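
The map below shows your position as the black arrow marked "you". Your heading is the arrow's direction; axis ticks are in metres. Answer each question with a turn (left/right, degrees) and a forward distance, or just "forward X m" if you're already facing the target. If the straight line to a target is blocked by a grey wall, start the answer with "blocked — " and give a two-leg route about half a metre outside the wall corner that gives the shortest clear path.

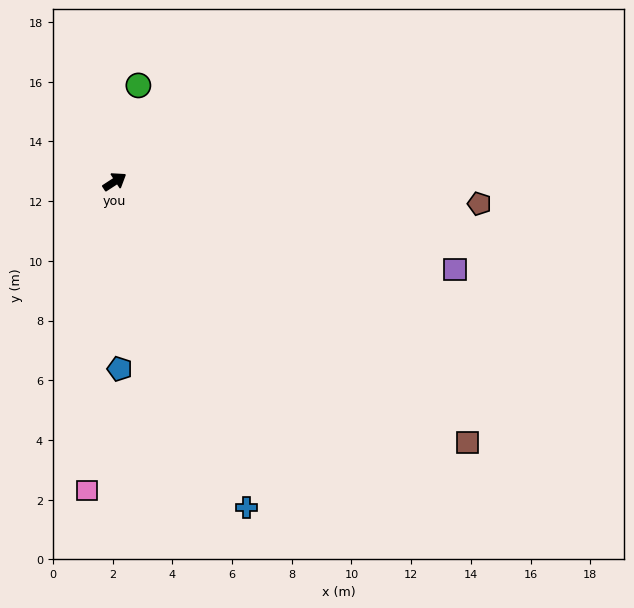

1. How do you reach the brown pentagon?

turn right 37°, forward 12.2 m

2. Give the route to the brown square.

turn right 70°, forward 14.7 m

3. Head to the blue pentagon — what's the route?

turn right 122°, forward 6.3 m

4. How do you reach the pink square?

turn right 128°, forward 10.4 m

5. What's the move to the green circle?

turn left 43°, forward 3.3 m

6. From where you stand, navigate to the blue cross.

turn right 101°, forward 11.8 m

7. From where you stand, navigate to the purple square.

turn right 48°, forward 11.8 m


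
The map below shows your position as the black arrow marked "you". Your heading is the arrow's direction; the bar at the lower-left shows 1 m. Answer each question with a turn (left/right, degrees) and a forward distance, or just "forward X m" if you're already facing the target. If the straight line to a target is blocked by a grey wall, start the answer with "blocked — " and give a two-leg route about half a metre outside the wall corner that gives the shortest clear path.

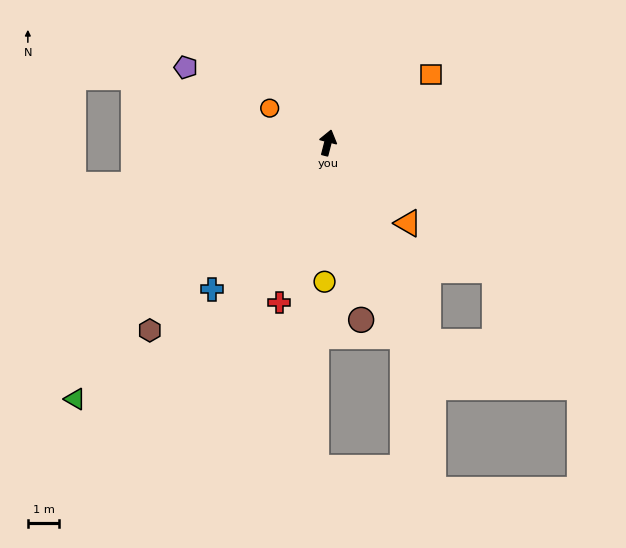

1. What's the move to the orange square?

turn right 42°, forward 4.0 m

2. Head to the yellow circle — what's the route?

turn right 167°, forward 4.4 m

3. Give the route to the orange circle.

turn left 74°, forward 2.2 m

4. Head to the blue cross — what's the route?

turn left 156°, forward 6.0 m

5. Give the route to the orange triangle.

turn right 121°, forward 3.6 m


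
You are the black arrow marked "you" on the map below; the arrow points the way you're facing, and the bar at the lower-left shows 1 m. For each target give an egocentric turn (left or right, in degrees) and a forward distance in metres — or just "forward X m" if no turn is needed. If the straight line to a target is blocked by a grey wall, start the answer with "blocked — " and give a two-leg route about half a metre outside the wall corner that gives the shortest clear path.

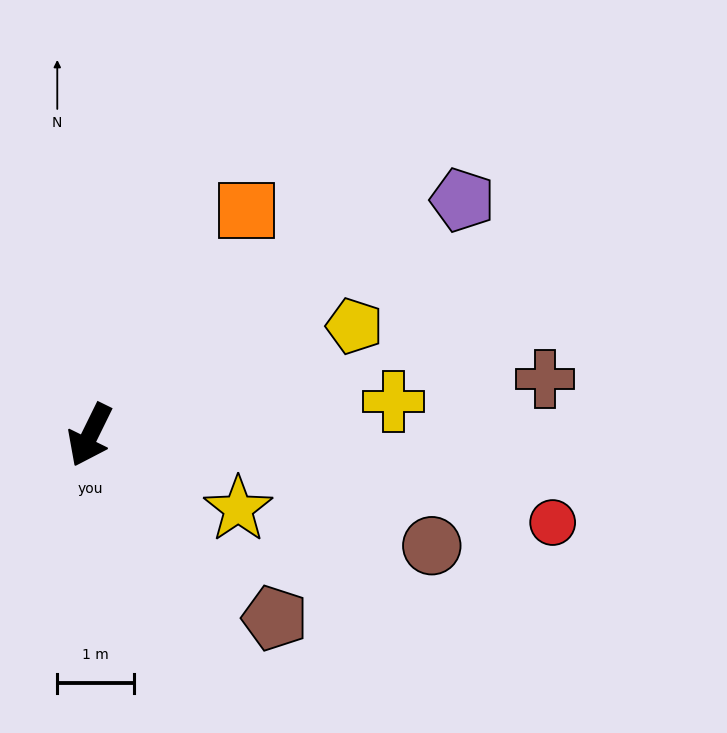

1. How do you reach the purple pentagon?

turn left 148°, forward 5.7 m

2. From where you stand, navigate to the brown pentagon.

turn left 71°, forward 3.4 m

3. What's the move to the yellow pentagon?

turn left 139°, forward 3.7 m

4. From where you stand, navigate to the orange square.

turn left 171°, forward 3.5 m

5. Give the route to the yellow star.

turn left 90°, forward 2.1 m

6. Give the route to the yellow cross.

turn left 122°, forward 4.0 m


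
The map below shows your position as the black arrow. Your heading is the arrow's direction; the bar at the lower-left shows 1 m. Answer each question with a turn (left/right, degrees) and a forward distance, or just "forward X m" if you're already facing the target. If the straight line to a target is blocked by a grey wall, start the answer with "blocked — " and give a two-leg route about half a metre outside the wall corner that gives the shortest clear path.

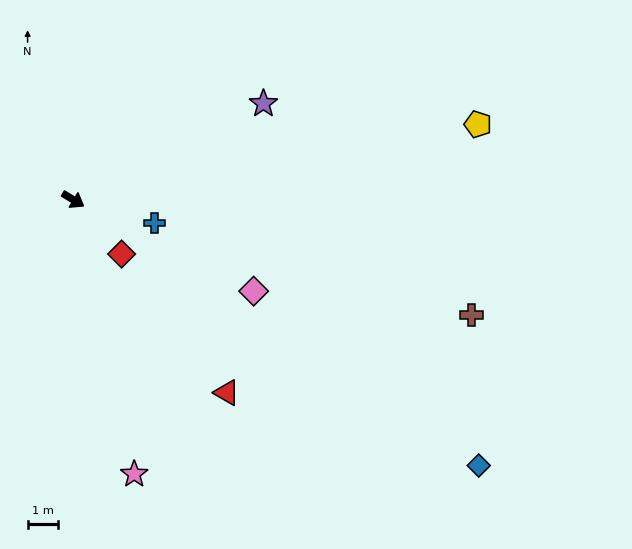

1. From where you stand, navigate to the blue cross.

turn left 15°, forward 2.7 m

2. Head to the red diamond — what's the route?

turn right 17°, forward 2.4 m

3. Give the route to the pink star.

turn right 46°, forward 9.1 m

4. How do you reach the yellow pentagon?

turn left 42°, forward 13.4 m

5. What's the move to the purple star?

turn left 58°, forward 6.9 m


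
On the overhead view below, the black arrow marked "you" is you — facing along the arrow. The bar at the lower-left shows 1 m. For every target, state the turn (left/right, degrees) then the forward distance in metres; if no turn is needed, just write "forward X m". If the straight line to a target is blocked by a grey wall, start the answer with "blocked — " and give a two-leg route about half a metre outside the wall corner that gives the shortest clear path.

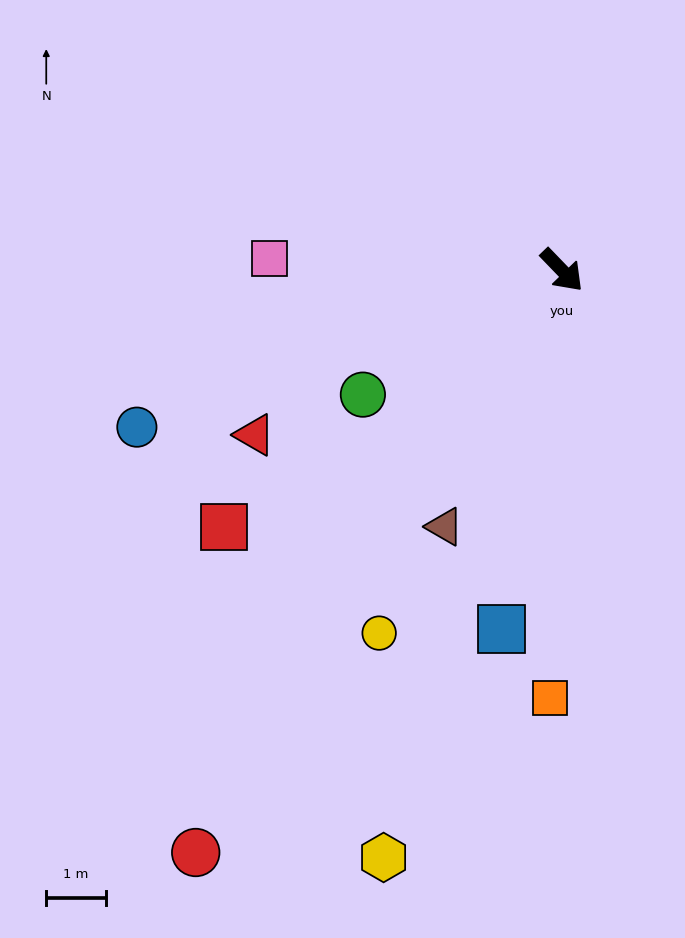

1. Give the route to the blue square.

turn right 54°, forward 6.1 m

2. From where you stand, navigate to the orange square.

turn right 46°, forward 7.2 m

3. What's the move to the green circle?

turn right 102°, forward 3.9 m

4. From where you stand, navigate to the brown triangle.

turn right 69°, forward 4.7 m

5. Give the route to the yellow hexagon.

turn right 61°, forward 10.3 m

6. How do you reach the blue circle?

turn right 114°, forward 7.6 m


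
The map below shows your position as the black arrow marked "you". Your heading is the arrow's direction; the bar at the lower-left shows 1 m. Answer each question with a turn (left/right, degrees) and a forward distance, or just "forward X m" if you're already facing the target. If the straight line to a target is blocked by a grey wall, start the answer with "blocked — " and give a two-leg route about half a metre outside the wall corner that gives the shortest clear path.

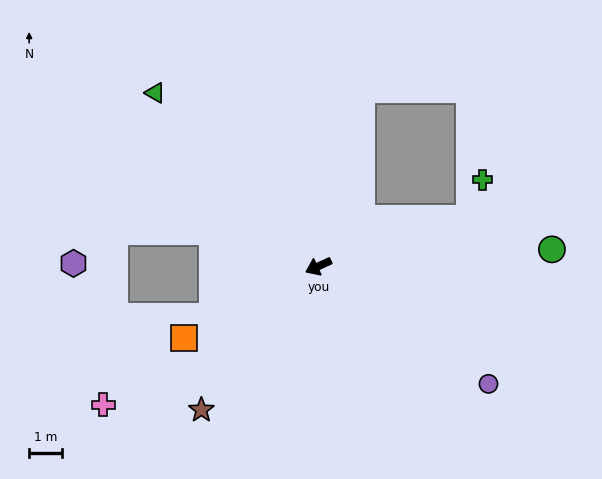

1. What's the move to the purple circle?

turn left 121°, forward 6.4 m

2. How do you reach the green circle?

turn left 159°, forward 7.2 m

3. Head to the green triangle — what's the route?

turn right 71°, forward 7.3 m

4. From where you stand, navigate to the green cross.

blocked — turn left 173°, forward 4.9 m, then turn left 54°, forward 1.3 m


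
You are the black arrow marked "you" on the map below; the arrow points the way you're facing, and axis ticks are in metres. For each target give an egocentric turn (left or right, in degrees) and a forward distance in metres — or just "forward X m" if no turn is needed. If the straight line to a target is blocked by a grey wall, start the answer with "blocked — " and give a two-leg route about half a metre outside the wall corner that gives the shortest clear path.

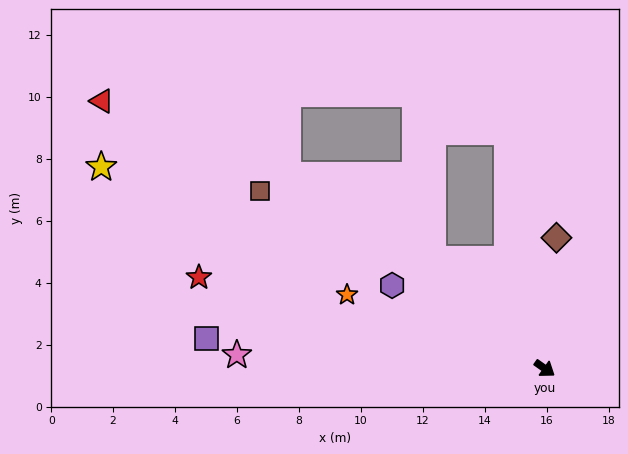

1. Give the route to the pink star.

turn right 147°, forward 10.0 m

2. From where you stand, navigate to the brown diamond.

turn left 120°, forward 4.2 m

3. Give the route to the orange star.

turn right 165°, forward 6.8 m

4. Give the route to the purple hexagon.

turn right 173°, forward 5.6 m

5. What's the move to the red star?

turn right 159°, forward 11.5 m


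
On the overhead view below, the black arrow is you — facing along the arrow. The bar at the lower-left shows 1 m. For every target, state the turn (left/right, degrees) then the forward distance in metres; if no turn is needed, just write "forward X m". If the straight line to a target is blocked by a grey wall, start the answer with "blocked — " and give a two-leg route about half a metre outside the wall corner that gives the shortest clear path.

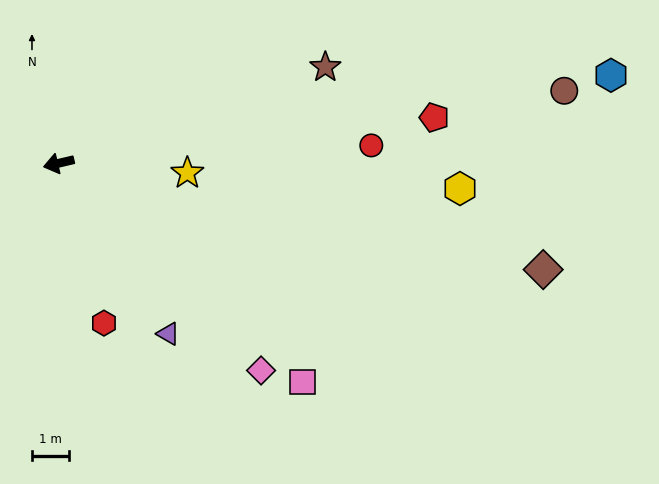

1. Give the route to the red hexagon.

turn left 93°, forward 4.4 m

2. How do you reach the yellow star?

turn left 162°, forward 3.5 m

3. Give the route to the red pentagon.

turn left 174°, forward 10.1 m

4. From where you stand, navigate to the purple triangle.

turn left 109°, forward 5.4 m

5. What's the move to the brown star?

turn right 173°, forward 7.6 m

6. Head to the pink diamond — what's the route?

turn left 121°, forward 7.7 m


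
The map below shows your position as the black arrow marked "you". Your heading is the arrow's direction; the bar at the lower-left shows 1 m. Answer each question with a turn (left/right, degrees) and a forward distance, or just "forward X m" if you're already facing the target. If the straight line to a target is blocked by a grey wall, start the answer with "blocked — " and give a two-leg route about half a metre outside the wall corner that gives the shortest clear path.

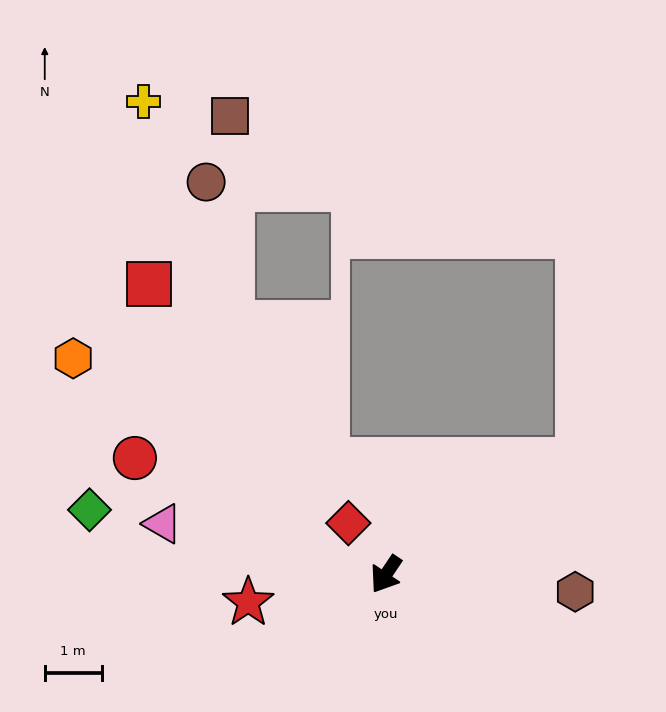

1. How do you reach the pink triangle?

turn right 69°, forward 4.0 m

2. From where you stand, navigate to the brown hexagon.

turn left 119°, forward 3.3 m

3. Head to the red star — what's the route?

turn right 45°, forward 2.5 m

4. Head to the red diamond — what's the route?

turn right 110°, forward 1.1 m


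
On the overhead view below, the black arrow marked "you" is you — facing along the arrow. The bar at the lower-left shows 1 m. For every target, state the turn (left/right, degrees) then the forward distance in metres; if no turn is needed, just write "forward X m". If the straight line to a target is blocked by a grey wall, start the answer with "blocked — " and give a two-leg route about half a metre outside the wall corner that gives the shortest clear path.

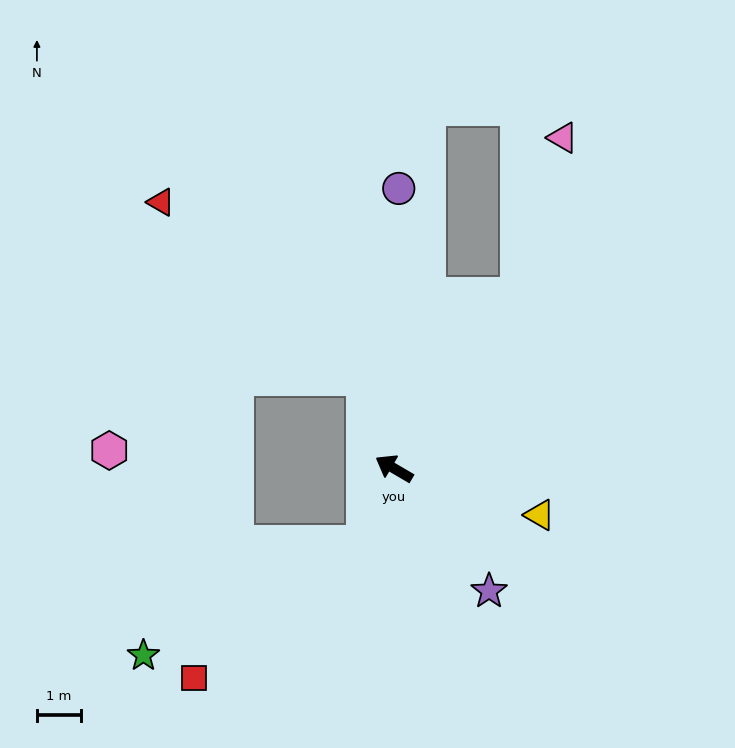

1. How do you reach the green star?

blocked — turn left 99°, forward 1.8 m, then turn right 42°, forward 5.6 m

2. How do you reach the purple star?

turn left 158°, forward 3.5 m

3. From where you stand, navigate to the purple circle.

turn right 61°, forward 6.4 m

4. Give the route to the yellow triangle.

turn right 167°, forward 3.5 m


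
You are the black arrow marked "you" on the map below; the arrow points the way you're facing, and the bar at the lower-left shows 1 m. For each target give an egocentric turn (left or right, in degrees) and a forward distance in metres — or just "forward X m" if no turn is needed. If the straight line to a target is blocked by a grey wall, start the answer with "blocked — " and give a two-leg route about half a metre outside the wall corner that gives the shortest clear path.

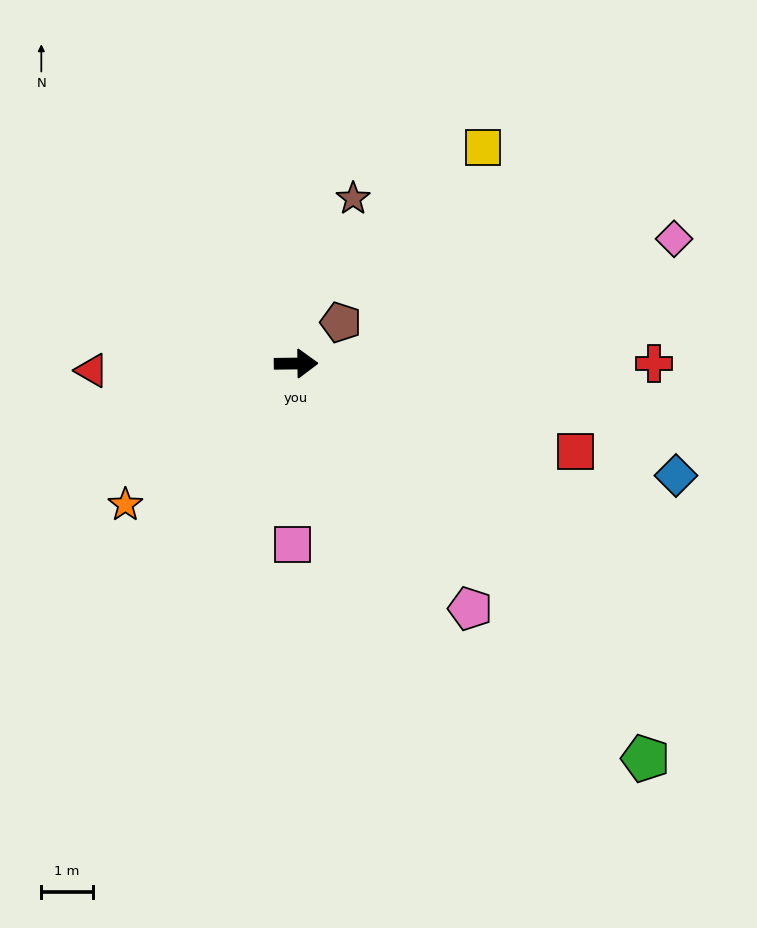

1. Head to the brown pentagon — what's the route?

turn left 42°, forward 1.2 m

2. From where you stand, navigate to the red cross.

forward 7.0 m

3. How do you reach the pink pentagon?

turn right 55°, forward 5.9 m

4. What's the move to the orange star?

turn right 141°, forward 4.3 m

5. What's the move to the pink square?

turn right 92°, forward 3.5 m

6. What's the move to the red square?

turn right 18°, forward 5.7 m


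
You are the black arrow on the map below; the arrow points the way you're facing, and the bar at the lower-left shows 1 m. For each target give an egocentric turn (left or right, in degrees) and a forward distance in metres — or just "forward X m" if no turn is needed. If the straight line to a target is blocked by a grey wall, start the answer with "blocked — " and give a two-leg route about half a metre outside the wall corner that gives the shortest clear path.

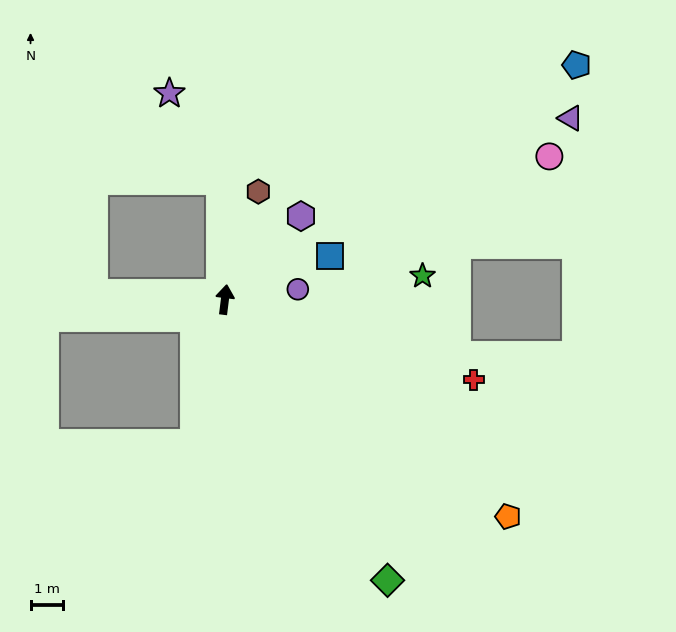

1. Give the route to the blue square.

turn right 61°, forward 3.5 m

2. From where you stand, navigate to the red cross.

turn right 101°, forward 7.9 m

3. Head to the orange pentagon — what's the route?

turn right 120°, forward 10.8 m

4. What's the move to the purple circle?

turn right 75°, forward 2.2 m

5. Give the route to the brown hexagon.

turn right 10°, forward 3.4 m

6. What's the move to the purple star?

blocked — turn left 10°, forward 3.6 m, then turn left 27°, forward 3.1 m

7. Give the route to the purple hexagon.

turn right 35°, forward 3.4 m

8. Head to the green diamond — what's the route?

turn right 143°, forward 9.9 m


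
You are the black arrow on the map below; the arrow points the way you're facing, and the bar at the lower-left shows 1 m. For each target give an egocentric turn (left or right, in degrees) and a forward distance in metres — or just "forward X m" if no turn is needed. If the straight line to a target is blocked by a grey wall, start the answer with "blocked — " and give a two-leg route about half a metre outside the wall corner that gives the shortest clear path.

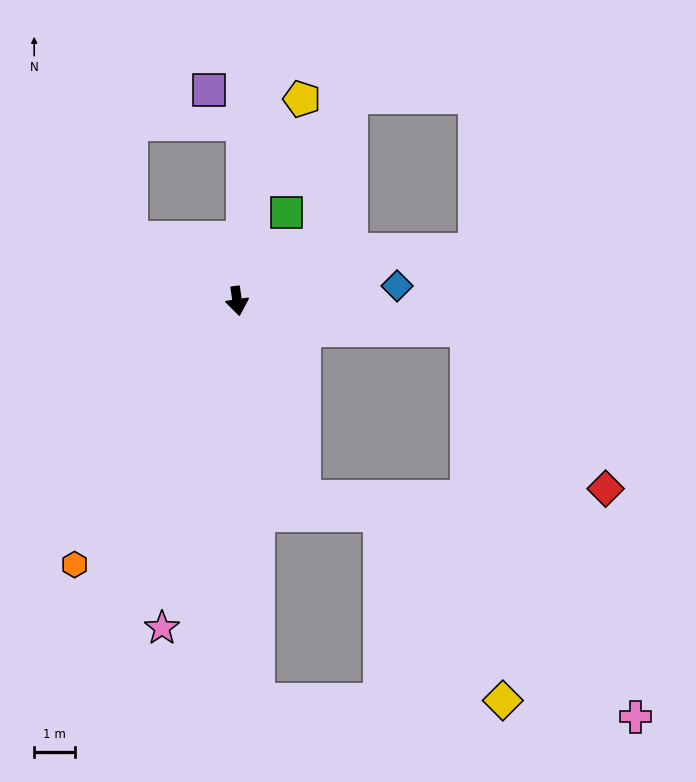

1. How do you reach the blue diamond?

turn left 87°, forward 3.9 m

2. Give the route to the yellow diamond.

blocked — turn left 75°, forward 5.6 m, then turn right 78°, forward 9.1 m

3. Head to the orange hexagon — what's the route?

turn right 40°, forward 7.5 m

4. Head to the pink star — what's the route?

turn right 21°, forward 8.1 m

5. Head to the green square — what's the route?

turn left 143°, forward 2.5 m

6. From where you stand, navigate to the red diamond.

blocked — turn left 75°, forward 5.6 m, then turn right 43°, forward 5.1 m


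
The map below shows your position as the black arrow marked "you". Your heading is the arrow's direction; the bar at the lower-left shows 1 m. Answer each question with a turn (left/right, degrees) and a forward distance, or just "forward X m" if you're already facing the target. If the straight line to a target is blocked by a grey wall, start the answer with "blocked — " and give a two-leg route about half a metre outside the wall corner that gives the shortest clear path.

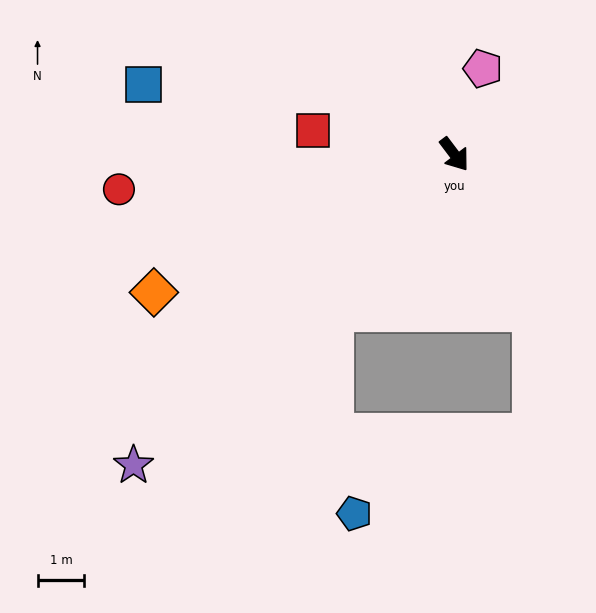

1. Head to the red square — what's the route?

turn right 137°, forward 3.1 m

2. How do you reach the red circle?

turn right 121°, forward 7.2 m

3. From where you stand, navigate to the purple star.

turn right 83°, forward 9.5 m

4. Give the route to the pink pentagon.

turn left 125°, forward 1.9 m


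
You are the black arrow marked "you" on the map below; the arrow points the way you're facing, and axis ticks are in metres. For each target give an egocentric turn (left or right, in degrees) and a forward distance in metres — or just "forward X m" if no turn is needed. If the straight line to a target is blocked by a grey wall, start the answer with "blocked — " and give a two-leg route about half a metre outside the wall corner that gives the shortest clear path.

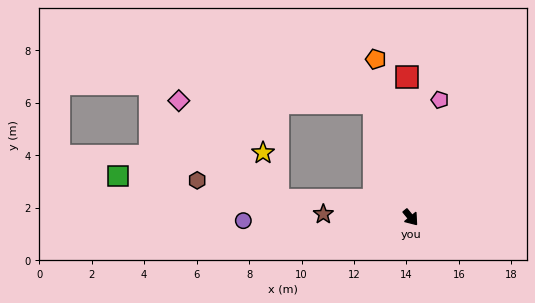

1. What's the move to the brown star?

turn right 131°, forward 3.3 m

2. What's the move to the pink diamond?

blocked — turn left 159°, forward 4.6 m, then turn left 71°, forward 7.4 m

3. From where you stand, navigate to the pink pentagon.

turn left 127°, forward 4.6 m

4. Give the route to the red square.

turn left 142°, forward 5.4 m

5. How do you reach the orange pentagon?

turn left 153°, forward 6.2 m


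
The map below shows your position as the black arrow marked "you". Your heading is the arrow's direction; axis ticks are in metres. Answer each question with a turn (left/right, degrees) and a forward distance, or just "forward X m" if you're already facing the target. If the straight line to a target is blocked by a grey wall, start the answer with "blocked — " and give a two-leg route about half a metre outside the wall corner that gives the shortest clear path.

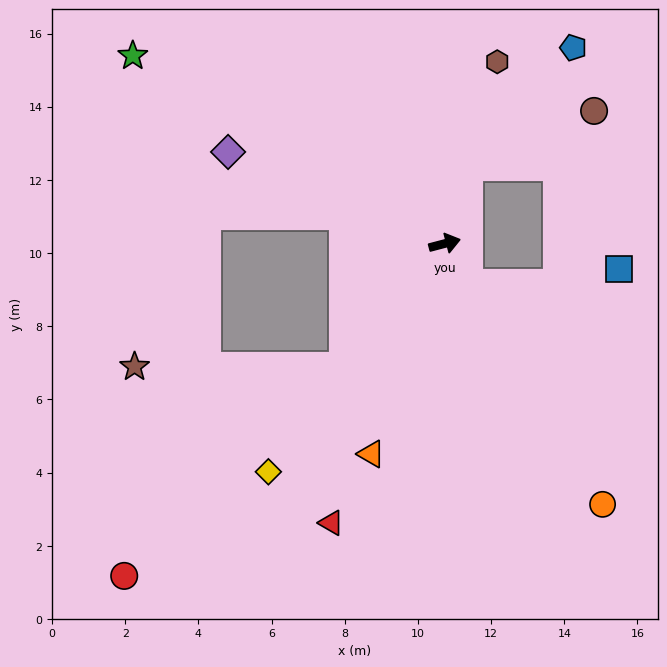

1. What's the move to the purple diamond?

turn left 142°, forward 6.4 m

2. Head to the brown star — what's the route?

blocked — turn right 144°, forward 4.4 m, then turn right 51°, forward 5.7 m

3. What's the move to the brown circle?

blocked — turn left 59°, forward 2.2 m, then turn right 50°, forward 3.8 m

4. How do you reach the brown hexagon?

turn left 59°, forward 5.2 m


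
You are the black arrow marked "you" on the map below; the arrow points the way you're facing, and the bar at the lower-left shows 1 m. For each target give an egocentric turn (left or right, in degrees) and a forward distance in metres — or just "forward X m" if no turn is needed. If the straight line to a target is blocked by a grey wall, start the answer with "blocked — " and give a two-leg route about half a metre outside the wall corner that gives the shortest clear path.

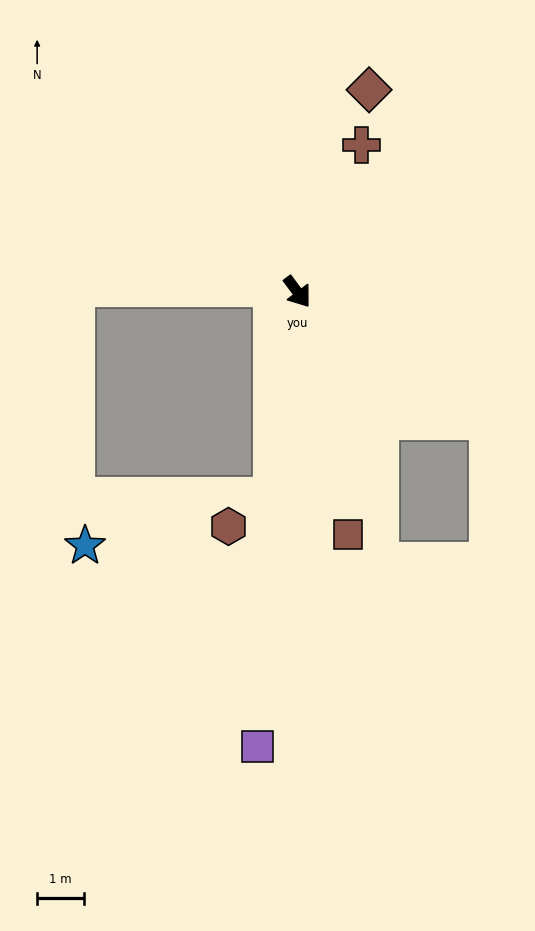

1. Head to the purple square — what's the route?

turn right 42°, forward 9.8 m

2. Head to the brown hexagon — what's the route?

blocked — turn right 44°, forward 4.4 m, then turn right 49°, forward 1.1 m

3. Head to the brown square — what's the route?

turn right 25°, forward 5.3 m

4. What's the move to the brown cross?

turn left 120°, forward 3.5 m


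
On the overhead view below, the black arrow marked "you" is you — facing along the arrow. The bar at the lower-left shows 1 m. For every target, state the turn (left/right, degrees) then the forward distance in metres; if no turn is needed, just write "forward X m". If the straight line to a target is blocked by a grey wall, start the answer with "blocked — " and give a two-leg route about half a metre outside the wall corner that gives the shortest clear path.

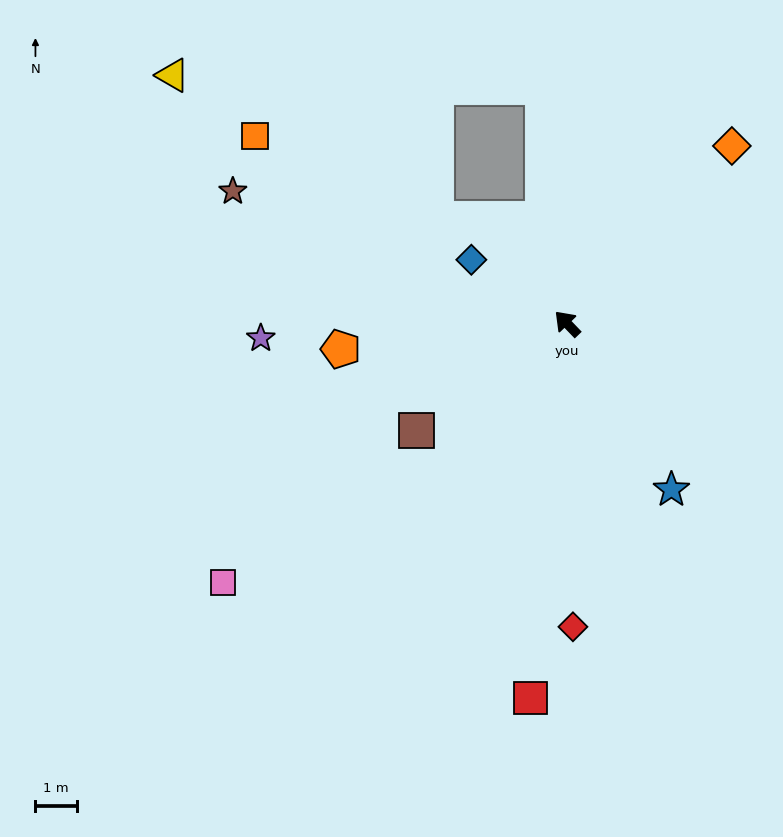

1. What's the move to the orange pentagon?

turn left 53°, forward 5.5 m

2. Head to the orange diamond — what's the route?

turn right 87°, forward 5.9 m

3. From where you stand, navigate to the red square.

turn left 131°, forward 9.1 m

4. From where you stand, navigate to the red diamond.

turn left 137°, forward 7.3 m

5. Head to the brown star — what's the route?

turn left 25°, forward 8.7 m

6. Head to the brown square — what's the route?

turn left 81°, forward 4.5 m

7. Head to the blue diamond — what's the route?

turn left 12°, forward 2.8 m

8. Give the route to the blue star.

turn left 168°, forward 4.7 m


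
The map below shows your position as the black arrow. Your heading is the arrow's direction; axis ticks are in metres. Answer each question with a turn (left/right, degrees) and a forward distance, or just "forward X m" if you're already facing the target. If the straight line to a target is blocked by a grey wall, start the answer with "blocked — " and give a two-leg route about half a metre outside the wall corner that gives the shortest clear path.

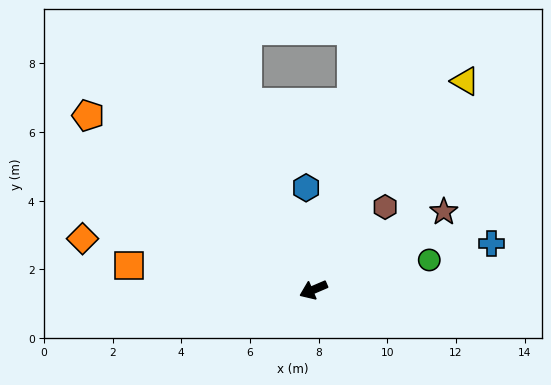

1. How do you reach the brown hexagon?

turn right 154°, forward 3.2 m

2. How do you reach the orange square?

turn right 31°, forward 5.4 m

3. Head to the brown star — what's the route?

turn right 172°, forward 4.4 m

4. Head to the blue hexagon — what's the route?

turn right 109°, forward 3.0 m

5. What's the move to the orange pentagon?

turn right 61°, forward 8.3 m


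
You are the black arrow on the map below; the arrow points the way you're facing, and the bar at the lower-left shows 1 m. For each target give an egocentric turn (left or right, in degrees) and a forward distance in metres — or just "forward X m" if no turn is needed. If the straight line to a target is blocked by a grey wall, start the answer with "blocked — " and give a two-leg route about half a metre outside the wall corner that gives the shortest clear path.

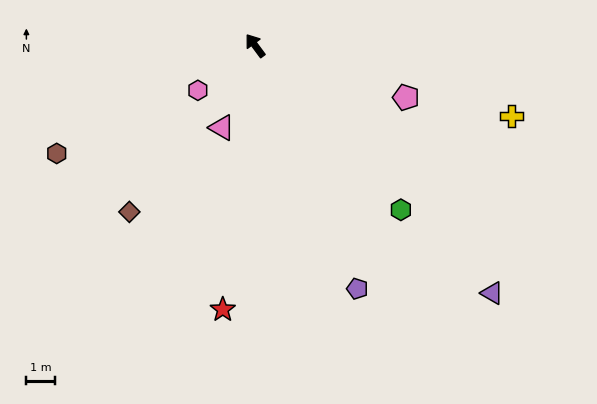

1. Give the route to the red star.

turn left 136°, forward 9.2 m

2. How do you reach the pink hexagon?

turn left 91°, forward 2.5 m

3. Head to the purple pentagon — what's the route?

turn left 166°, forward 9.1 m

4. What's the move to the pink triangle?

turn left 121°, forward 3.1 m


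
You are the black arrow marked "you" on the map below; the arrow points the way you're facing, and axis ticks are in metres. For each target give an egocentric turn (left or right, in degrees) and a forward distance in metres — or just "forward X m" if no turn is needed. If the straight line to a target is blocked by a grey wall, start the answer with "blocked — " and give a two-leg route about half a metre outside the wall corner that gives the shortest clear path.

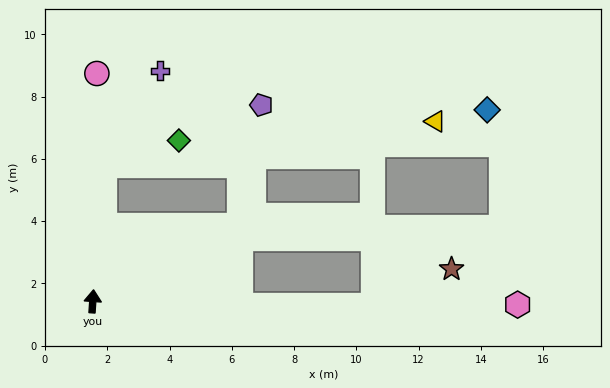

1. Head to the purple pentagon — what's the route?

blocked — turn right 59°, forward 5.3 m, then turn left 53°, forward 3.9 m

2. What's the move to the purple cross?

blocked — forward 4.4 m, then turn right 27°, forward 3.5 m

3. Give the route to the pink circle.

turn left 3°, forward 7.3 m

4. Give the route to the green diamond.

blocked — forward 4.4 m, then turn right 68°, forward 2.5 m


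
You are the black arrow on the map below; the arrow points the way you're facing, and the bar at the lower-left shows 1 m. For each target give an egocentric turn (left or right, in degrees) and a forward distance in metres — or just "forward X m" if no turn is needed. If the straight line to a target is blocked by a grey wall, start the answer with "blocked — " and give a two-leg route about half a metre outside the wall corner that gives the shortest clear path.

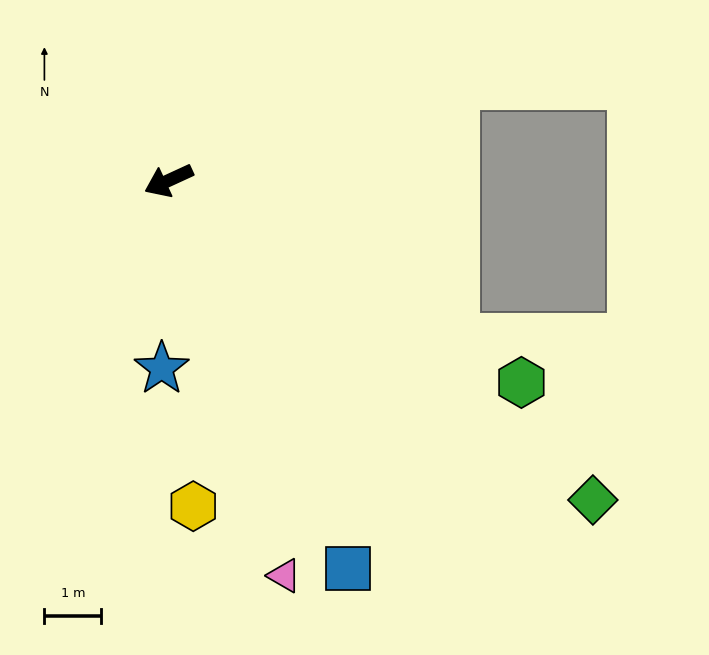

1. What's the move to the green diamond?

turn left 118°, forward 9.3 m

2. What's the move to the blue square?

turn left 90°, forward 7.5 m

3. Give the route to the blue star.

turn left 63°, forward 3.3 m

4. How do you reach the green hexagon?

turn left 126°, forward 7.1 m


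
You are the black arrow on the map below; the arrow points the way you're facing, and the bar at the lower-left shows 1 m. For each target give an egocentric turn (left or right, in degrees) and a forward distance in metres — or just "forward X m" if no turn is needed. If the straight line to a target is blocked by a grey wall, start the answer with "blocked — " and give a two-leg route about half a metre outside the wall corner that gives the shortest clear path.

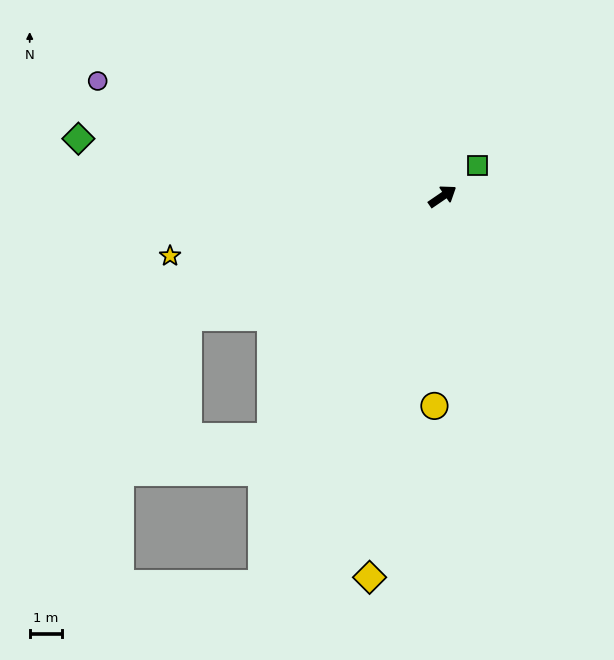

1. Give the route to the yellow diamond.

turn right 135°, forward 12.1 m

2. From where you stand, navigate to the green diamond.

turn left 137°, forward 11.5 m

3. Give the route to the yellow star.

turn left 158°, forward 8.7 m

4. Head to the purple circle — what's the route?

turn left 127°, forward 11.3 m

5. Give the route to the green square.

turn left 7°, forward 1.5 m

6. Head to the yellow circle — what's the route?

turn right 127°, forward 6.5 m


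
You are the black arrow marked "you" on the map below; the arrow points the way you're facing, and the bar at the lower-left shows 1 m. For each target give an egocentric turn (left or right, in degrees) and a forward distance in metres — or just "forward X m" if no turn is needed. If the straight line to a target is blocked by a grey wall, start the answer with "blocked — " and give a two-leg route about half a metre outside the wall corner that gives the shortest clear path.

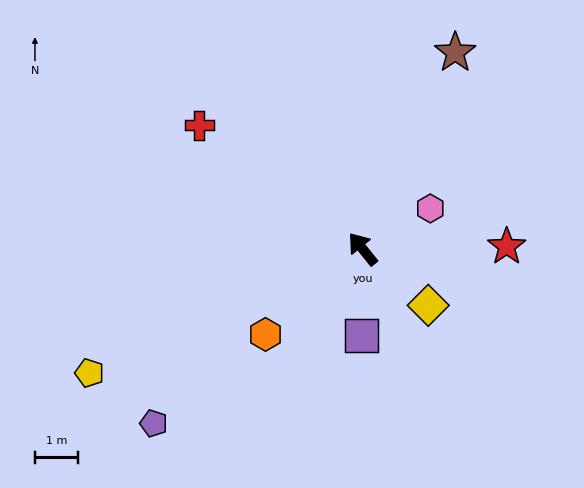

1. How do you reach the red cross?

turn left 14°, forward 4.7 m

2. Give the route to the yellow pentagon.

turn left 76°, forward 6.9 m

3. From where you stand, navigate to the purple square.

turn left 140°, forward 2.0 m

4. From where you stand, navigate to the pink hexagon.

turn right 98°, forward 1.8 m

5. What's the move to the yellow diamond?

turn right 170°, forward 2.0 m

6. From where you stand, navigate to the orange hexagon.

turn left 93°, forward 3.0 m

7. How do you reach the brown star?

turn right 64°, forward 5.0 m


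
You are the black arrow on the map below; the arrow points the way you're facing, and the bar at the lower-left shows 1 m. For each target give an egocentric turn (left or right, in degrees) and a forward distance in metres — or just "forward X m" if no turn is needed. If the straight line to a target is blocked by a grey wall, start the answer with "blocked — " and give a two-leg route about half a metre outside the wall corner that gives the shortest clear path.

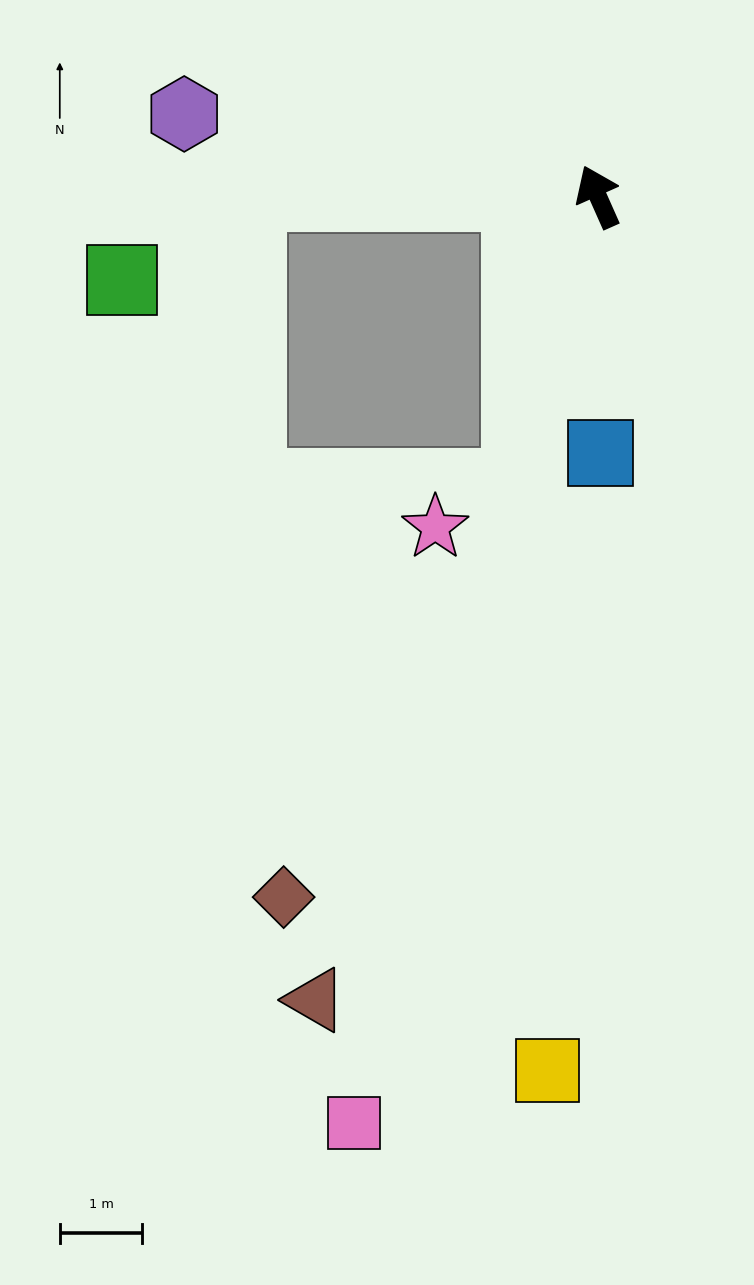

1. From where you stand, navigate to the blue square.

turn left 157°, forward 3.1 m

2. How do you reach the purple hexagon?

turn left 55°, forward 5.1 m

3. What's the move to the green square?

blocked — turn left 66°, forward 4.2 m, then turn left 33°, forward 1.9 m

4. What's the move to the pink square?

turn left 141°, forward 11.6 m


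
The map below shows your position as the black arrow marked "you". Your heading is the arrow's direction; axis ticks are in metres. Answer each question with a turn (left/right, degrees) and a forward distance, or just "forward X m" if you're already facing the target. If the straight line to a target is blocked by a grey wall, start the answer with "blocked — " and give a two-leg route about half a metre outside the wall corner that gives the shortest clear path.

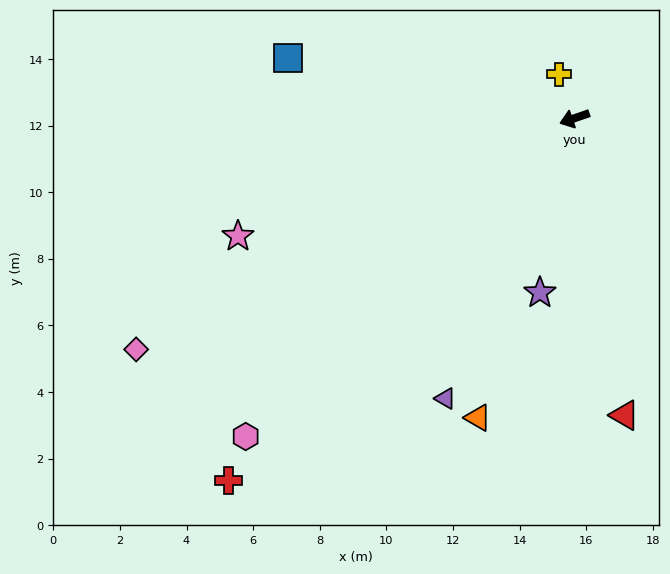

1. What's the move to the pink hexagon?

turn left 25°, forward 13.7 m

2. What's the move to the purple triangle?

turn left 46°, forward 9.3 m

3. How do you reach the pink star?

forward 10.7 m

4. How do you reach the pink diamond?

turn left 9°, forward 14.9 m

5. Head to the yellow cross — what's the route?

turn right 90°, forward 1.4 m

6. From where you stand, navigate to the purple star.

turn left 60°, forward 5.3 m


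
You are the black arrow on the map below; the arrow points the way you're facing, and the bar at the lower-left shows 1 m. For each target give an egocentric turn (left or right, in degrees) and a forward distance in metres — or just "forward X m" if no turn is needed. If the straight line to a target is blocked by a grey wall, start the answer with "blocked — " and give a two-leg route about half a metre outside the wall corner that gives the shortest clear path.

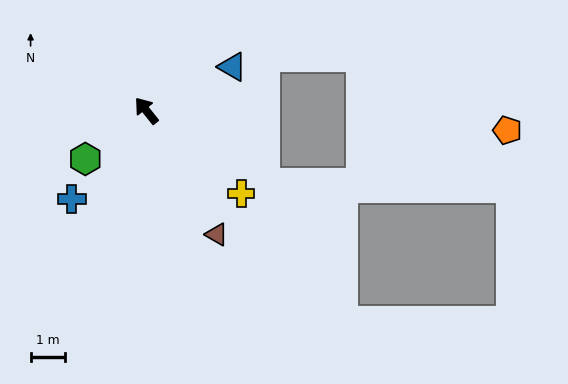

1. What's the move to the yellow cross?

turn right 170°, forward 3.6 m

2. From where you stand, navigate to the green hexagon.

turn left 90°, forward 2.3 m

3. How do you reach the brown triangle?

turn left 171°, forward 4.1 m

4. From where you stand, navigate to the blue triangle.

turn right 102°, forward 2.8 m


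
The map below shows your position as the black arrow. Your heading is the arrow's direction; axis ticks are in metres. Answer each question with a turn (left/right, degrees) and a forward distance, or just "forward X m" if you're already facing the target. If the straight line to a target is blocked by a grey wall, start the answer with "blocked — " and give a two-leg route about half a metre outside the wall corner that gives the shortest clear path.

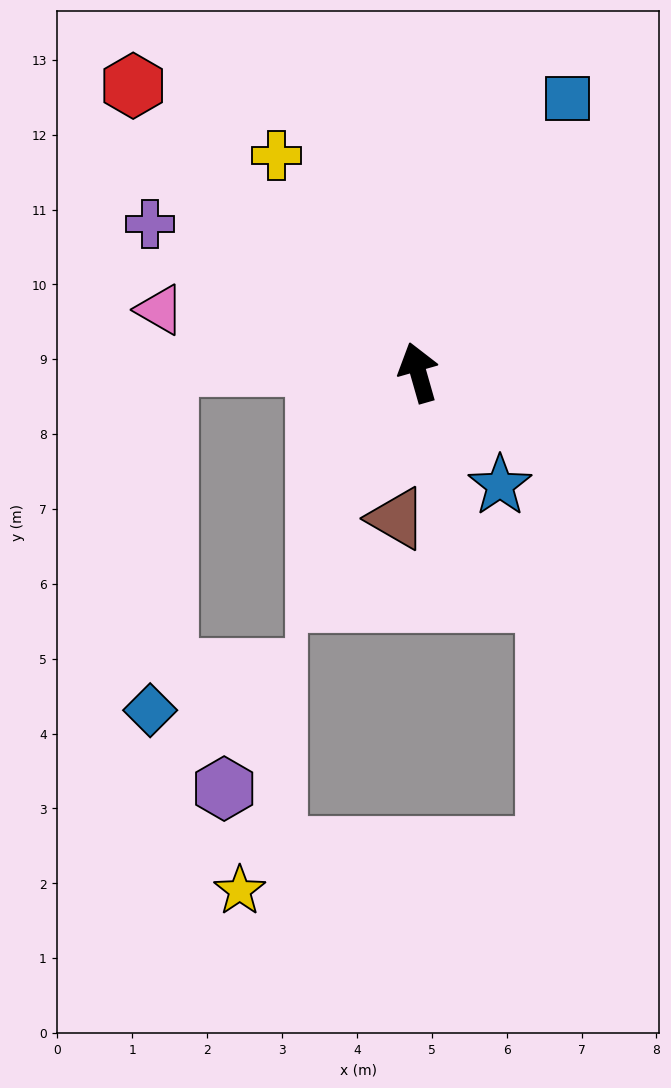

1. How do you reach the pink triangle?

turn left 60°, forward 3.6 m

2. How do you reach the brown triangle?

turn left 156°, forward 2.0 m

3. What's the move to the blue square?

turn right 45°, forward 4.2 m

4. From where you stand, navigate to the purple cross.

turn left 45°, forward 4.1 m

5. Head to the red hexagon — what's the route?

turn left 29°, forward 5.4 m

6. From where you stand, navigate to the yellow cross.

turn left 17°, forward 3.5 m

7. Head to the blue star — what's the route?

turn right 160°, forward 1.9 m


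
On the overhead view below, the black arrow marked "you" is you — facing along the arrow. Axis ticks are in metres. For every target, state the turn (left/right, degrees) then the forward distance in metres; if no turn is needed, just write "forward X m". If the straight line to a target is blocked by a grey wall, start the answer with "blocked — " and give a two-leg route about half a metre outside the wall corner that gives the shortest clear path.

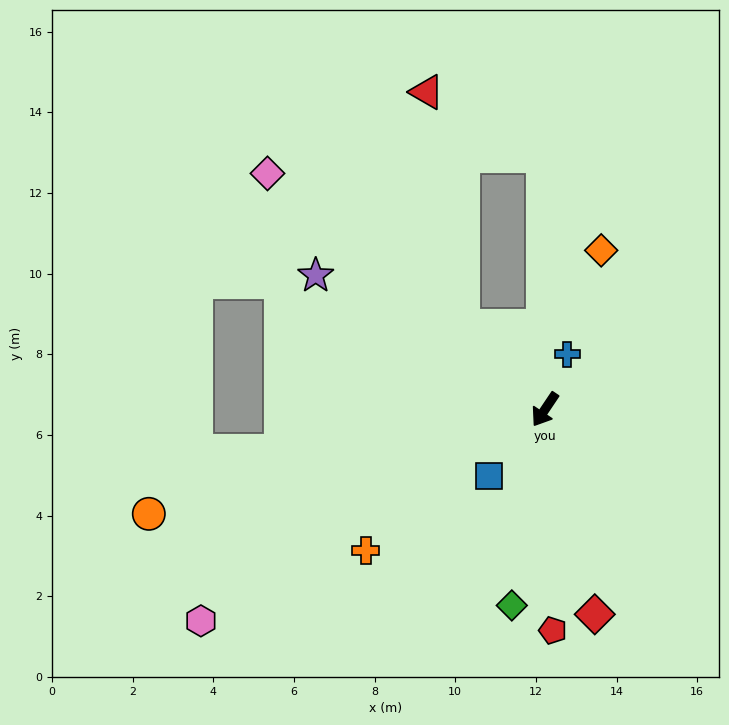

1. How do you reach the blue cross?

turn right 168°, forward 1.5 m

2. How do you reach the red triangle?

blocked — turn right 102°, forward 2.9 m, then turn right 35°, forward 5.9 m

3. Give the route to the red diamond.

turn left 48°, forward 5.2 m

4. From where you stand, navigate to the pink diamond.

turn right 97°, forward 9.0 m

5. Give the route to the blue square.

turn right 6°, forward 2.1 m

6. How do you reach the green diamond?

turn left 24°, forward 4.9 m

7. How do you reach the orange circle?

turn right 41°, forward 10.2 m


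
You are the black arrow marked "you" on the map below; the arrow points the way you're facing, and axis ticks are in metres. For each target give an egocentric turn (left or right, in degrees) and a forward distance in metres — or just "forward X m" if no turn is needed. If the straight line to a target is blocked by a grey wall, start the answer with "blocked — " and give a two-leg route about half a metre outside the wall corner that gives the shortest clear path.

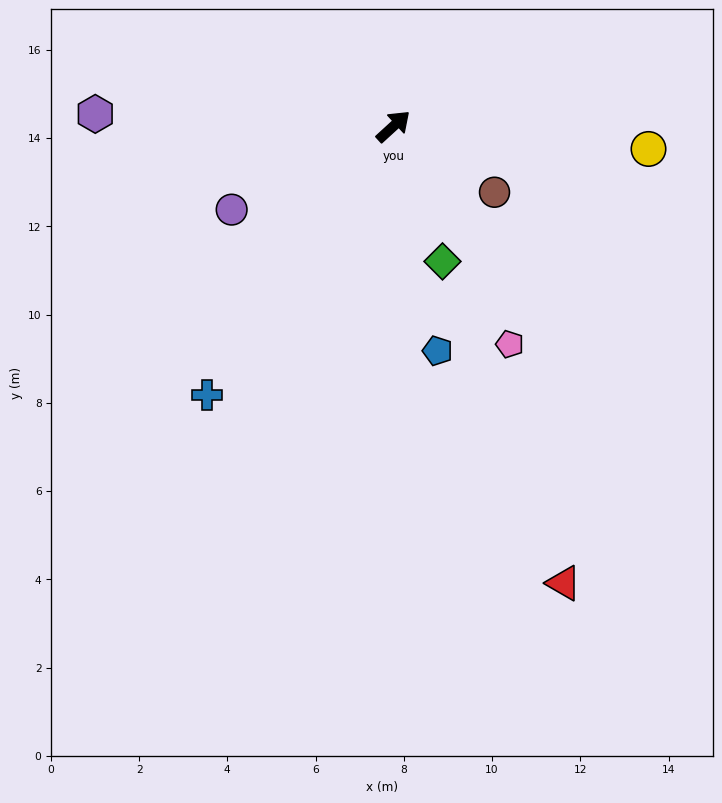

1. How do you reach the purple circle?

turn left 165°, forward 4.1 m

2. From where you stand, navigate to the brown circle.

turn right 76°, forward 2.7 m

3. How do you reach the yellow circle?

turn right 48°, forward 5.8 m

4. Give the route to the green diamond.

turn right 112°, forward 3.3 m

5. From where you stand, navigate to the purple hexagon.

turn left 135°, forward 6.8 m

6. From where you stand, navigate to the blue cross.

turn right 167°, forward 7.4 m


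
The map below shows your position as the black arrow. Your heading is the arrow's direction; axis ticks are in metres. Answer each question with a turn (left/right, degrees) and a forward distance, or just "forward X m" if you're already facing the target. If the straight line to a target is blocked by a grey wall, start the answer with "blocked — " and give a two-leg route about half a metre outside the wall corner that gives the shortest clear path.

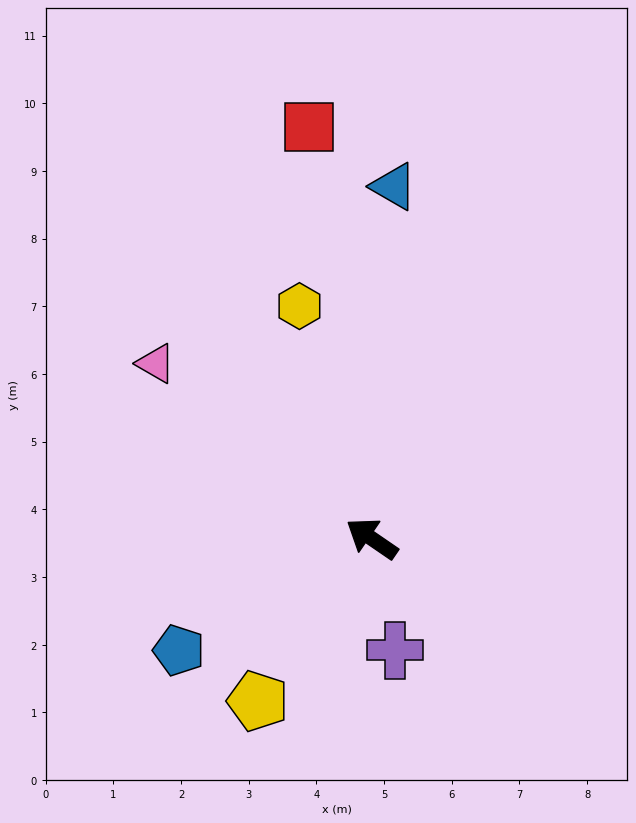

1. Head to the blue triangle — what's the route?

turn right 59°, forward 5.2 m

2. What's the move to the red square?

turn right 47°, forward 6.2 m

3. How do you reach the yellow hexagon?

turn right 38°, forward 3.6 m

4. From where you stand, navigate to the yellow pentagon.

turn left 89°, forward 2.9 m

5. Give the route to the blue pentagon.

turn left 65°, forward 3.3 m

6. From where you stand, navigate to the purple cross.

turn left 136°, forward 1.7 m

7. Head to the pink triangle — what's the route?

turn right 5°, forward 4.1 m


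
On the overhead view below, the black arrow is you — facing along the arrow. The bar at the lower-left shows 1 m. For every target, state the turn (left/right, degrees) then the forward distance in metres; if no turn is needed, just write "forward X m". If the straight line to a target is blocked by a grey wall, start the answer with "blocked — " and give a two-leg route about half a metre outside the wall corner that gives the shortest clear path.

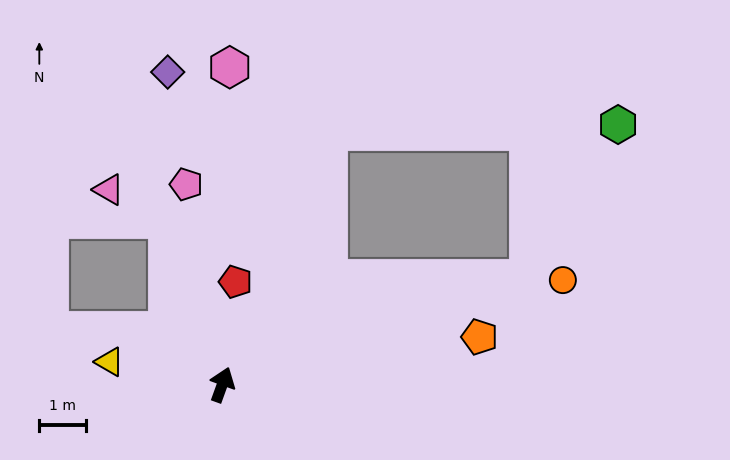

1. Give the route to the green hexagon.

blocked — turn right 51°, forward 6.9 m, then turn left 41°, forward 3.8 m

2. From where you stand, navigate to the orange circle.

turn right 53°, forward 7.6 m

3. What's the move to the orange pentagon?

turn right 60°, forward 5.6 m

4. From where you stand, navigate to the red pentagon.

turn left 13°, forward 2.2 m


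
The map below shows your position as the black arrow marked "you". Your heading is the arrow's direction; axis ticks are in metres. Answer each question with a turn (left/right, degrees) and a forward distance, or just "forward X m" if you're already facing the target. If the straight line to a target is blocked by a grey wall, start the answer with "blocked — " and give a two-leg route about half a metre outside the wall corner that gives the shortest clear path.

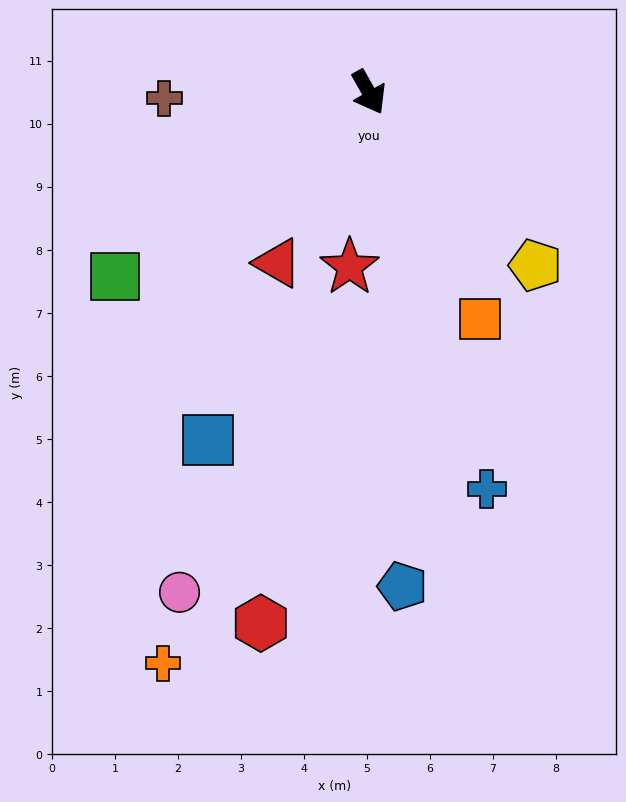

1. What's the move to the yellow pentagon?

turn left 14°, forward 3.8 m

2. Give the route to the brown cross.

turn right 118°, forward 3.2 m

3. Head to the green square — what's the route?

turn right 83°, forward 5.0 m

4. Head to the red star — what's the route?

turn right 36°, forward 2.8 m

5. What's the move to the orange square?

turn right 3°, forward 4.0 m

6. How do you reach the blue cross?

turn right 13°, forward 6.6 m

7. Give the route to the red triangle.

turn right 57°, forward 3.1 m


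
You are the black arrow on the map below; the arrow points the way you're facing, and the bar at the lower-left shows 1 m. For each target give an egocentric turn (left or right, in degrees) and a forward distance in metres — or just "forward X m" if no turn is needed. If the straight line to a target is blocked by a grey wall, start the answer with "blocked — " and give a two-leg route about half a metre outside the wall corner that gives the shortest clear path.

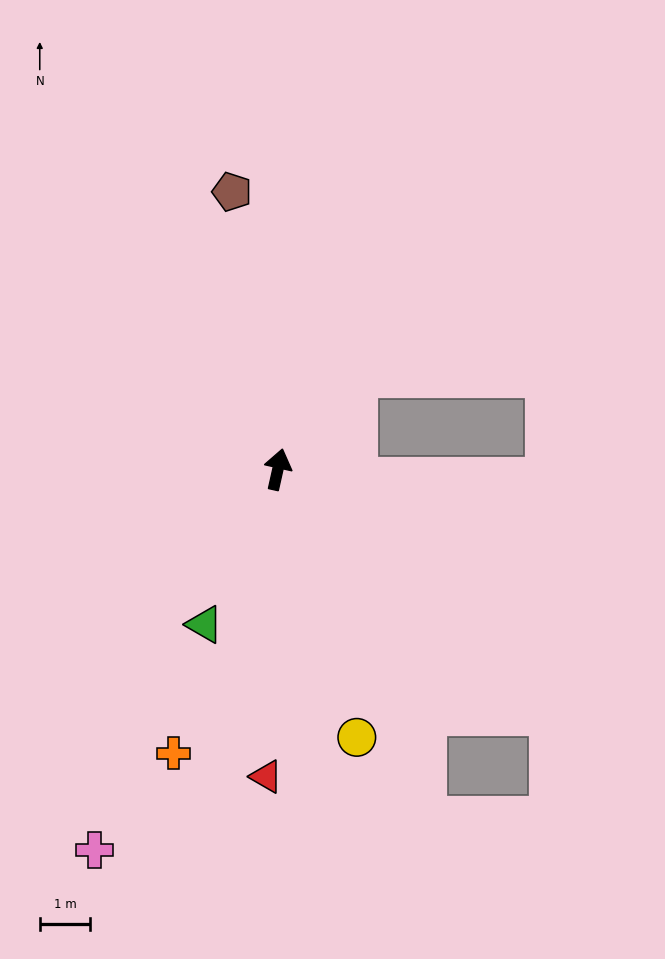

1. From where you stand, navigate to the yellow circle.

turn right 151°, forward 5.5 m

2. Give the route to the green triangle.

turn left 167°, forward 3.4 m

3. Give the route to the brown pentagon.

turn left 22°, forward 5.6 m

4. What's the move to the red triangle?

turn right 170°, forward 6.1 m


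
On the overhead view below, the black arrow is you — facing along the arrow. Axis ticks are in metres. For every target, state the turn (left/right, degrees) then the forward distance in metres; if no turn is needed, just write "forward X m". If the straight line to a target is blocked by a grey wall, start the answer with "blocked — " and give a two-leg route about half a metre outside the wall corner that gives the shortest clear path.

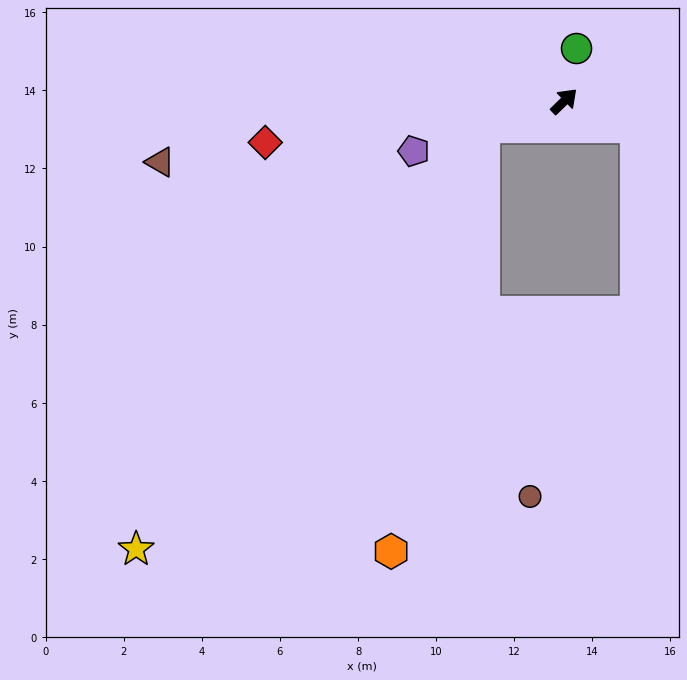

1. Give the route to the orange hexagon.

blocked — turn left 153°, forward 2.2 m, then turn left 60°, forward 11.1 m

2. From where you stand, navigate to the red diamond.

turn left 144°, forward 7.7 m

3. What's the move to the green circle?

turn left 33°, forward 1.4 m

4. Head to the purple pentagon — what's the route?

turn left 154°, forward 4.1 m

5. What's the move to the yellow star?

blocked — turn left 153°, forward 2.2 m, then turn left 33°, forward 14.0 m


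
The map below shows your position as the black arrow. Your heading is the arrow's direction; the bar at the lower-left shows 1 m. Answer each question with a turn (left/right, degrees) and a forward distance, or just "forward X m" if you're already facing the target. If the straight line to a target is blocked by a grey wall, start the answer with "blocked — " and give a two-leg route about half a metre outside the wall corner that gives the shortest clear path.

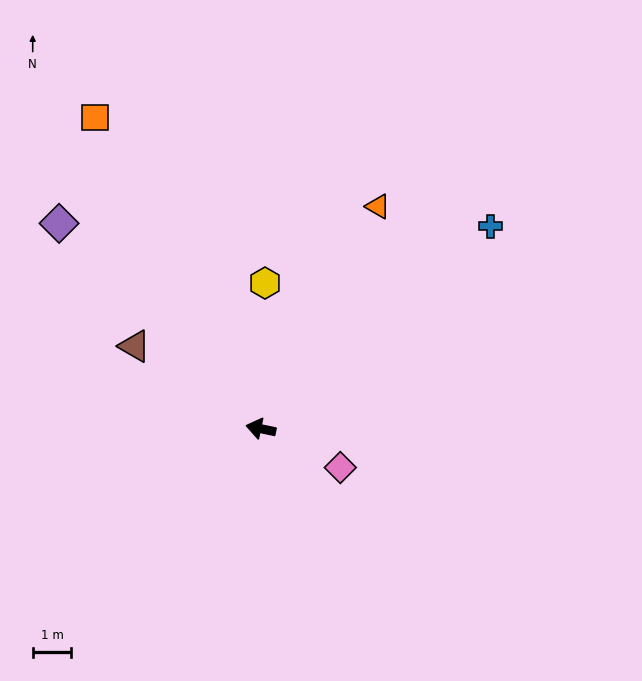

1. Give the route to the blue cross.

turn right 127°, forward 7.9 m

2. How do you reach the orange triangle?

turn right 106°, forward 6.5 m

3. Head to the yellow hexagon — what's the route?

turn right 80°, forward 3.8 m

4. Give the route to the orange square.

turn right 50°, forward 9.1 m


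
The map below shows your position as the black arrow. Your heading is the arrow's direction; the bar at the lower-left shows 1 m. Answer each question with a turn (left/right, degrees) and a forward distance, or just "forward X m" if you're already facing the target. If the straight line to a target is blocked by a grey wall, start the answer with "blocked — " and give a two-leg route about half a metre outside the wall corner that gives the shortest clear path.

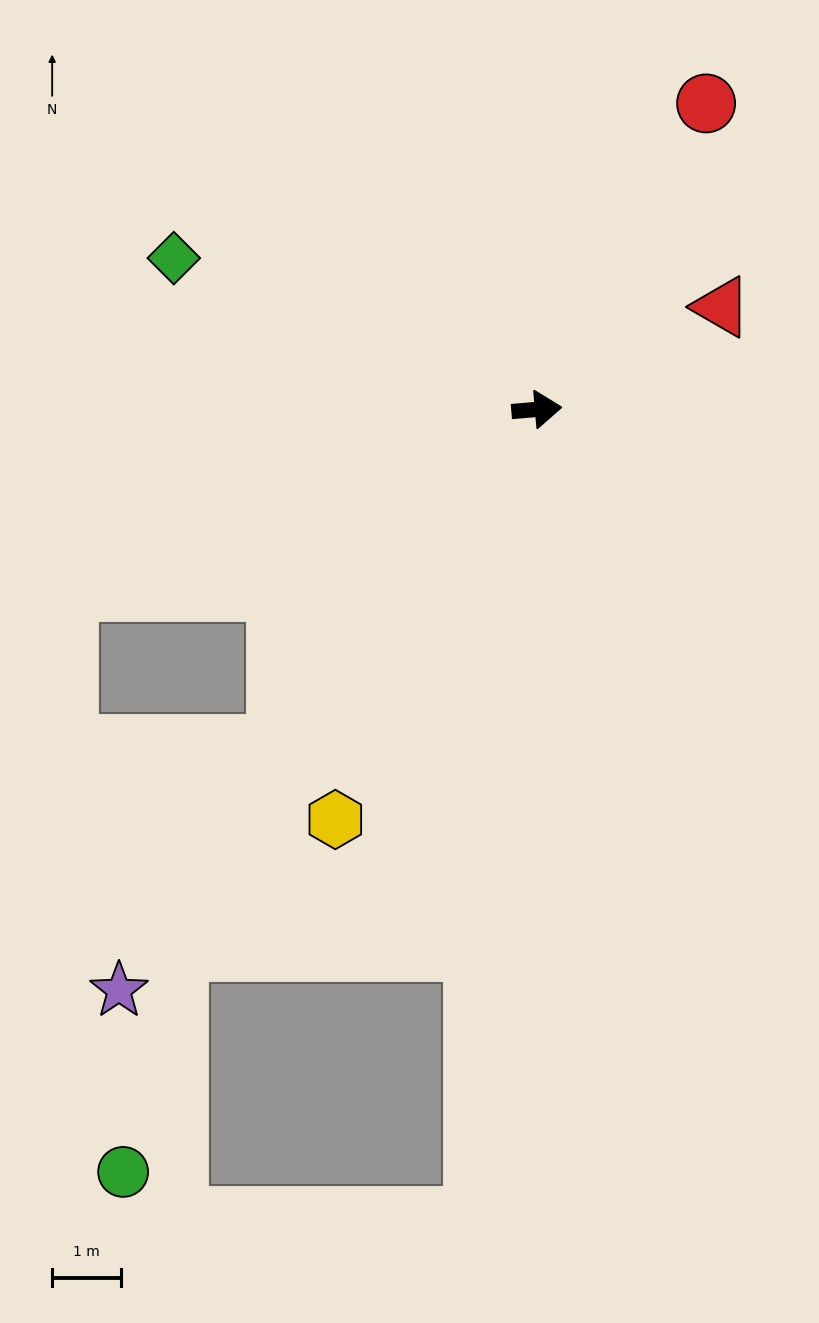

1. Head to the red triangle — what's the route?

turn left 24°, forward 3.1 m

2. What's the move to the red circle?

turn left 56°, forward 5.1 m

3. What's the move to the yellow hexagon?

turn right 121°, forward 6.7 m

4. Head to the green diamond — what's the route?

turn left 152°, forward 5.7 m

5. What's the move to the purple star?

turn right 131°, forward 10.4 m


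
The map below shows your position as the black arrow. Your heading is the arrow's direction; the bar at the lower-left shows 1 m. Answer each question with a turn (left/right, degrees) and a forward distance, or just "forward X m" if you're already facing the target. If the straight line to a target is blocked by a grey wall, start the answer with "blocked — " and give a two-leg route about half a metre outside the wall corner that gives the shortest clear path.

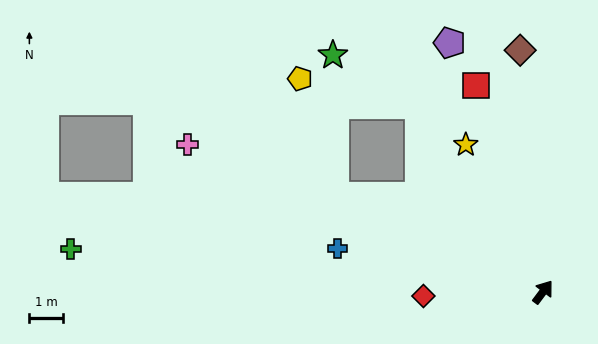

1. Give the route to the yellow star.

turn left 65°, forward 5.0 m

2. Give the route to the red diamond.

turn left 129°, forward 3.6 m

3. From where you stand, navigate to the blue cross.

turn left 115°, forward 6.3 m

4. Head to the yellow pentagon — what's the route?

blocked — turn left 102°, forward 6.9 m, then turn right 48°, forward 3.7 m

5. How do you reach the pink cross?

turn left 104°, forward 11.6 m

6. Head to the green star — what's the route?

blocked — turn left 102°, forward 6.9 m, then turn right 64°, forward 4.2 m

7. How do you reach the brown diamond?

turn left 42°, forward 7.3 m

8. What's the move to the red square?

turn left 55°, forward 6.5 m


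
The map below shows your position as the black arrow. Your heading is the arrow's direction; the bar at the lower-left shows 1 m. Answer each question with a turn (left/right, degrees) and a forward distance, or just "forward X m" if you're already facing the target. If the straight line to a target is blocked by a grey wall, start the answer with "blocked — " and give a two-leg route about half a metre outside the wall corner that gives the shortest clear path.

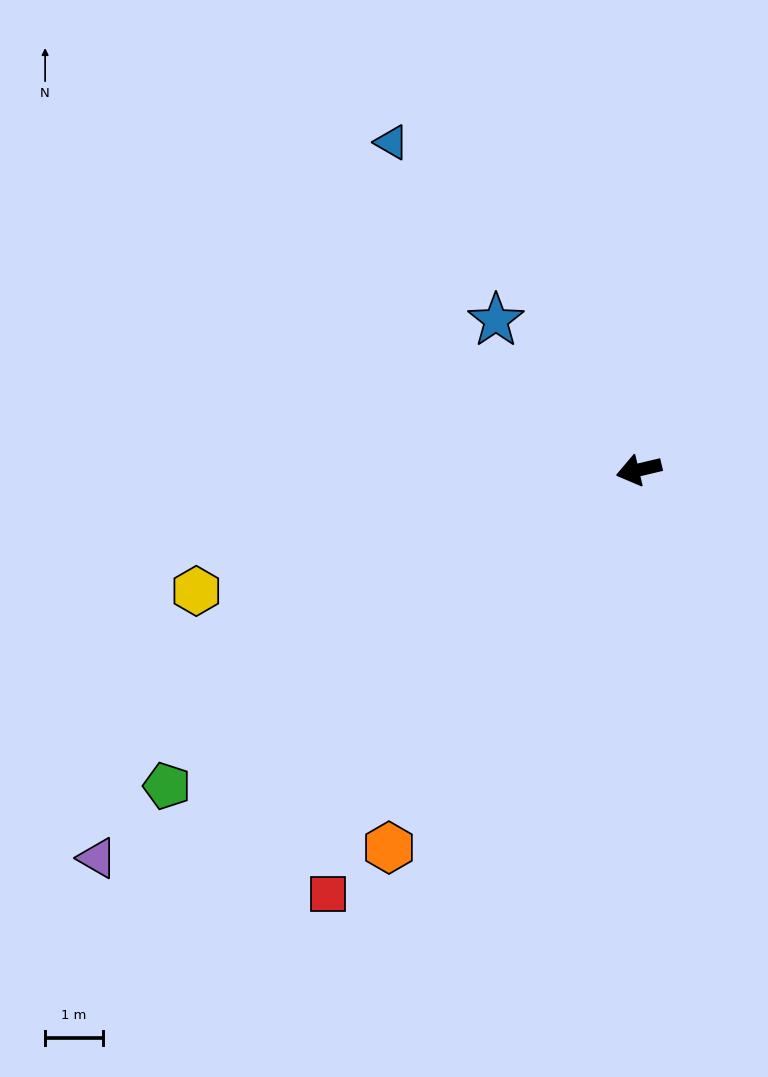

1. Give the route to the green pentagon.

turn left 20°, forward 9.8 m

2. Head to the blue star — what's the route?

turn right 60°, forward 3.6 m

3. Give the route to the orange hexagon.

turn left 43°, forward 7.8 m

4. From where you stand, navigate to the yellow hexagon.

forward 8.0 m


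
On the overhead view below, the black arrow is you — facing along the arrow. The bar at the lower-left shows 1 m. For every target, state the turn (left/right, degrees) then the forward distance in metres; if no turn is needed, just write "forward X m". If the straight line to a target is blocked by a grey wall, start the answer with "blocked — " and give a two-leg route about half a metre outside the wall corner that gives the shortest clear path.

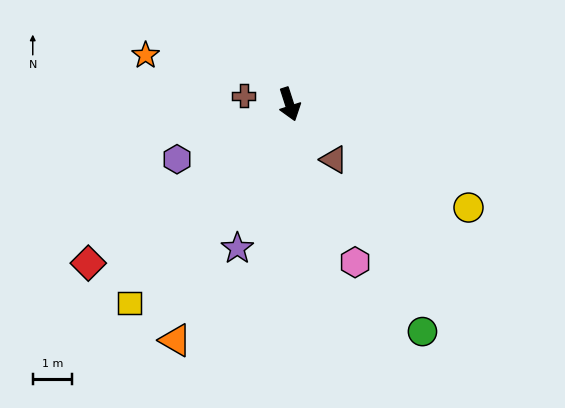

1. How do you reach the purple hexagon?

turn right 82°, forward 3.2 m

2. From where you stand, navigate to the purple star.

turn right 38°, forward 3.9 m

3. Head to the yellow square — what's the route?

turn right 57°, forward 6.4 m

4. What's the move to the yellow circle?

turn left 42°, forward 5.2 m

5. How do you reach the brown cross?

turn right 118°, forward 1.2 m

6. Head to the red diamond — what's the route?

turn right 70°, forward 6.5 m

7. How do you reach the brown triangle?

turn left 21°, forward 1.8 m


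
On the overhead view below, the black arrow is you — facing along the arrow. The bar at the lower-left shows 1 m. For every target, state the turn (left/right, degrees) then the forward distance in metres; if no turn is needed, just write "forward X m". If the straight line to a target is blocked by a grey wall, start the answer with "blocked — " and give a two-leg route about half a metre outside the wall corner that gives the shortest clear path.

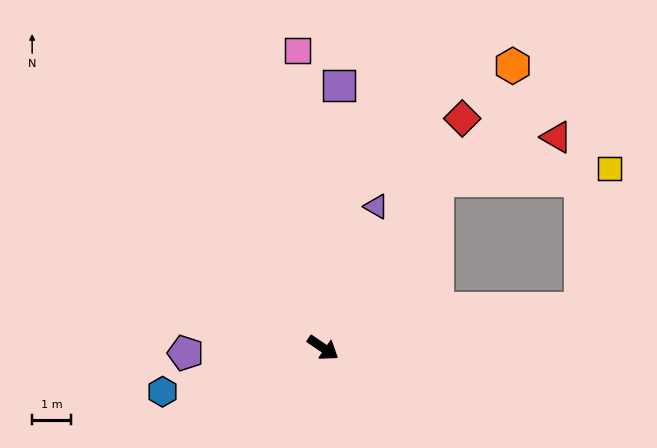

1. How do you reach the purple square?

turn left 121°, forward 6.8 m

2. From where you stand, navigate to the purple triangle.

turn left 104°, forward 3.9 m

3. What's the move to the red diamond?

turn left 93°, forward 6.9 m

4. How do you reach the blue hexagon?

turn right 130°, forward 4.3 m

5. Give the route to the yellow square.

blocked — turn left 90°, forward 5.3 m, then turn right 52°, forward 4.5 m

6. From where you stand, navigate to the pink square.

turn left 129°, forward 7.7 m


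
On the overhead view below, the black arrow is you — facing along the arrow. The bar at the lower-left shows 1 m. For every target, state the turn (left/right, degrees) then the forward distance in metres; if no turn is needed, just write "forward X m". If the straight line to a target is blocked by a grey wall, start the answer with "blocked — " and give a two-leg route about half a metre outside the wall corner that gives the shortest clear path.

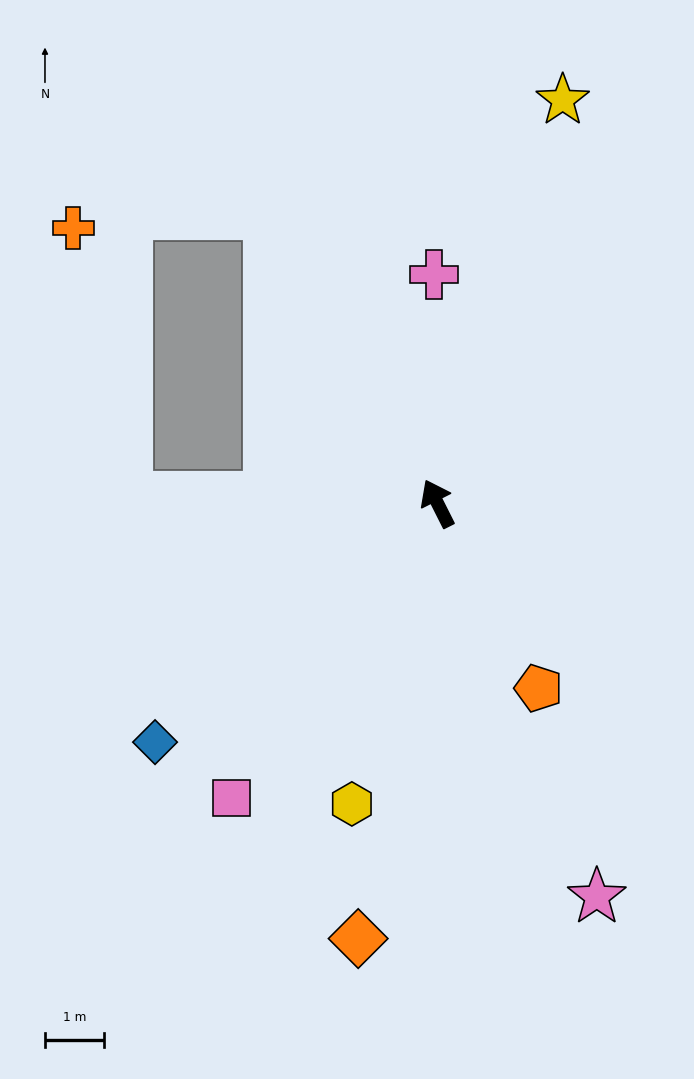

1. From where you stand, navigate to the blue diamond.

turn left 103°, forward 6.3 m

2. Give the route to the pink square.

turn left 118°, forward 6.1 m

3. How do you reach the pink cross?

turn right 26°, forward 3.9 m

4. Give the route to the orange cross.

blocked — turn left 62°, forward 5.3 m, then turn right 77°, forward 4.7 m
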